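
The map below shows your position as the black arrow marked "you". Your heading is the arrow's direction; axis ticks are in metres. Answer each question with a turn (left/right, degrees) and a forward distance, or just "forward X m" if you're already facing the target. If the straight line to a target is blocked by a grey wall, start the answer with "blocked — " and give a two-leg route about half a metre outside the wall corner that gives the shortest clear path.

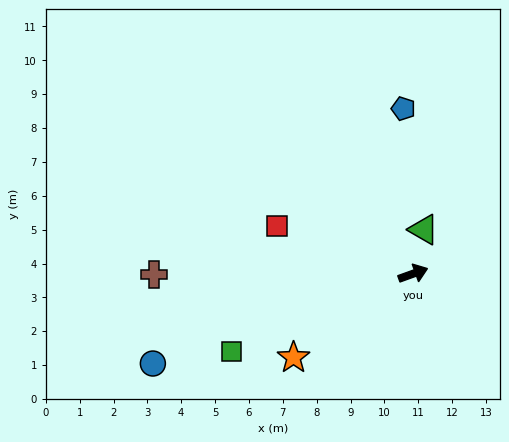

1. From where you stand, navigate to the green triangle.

turn left 57°, forward 1.3 m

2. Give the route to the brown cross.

turn left 160°, forward 7.7 m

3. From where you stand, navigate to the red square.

turn left 141°, forward 4.3 m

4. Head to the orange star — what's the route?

turn right 165°, forward 4.3 m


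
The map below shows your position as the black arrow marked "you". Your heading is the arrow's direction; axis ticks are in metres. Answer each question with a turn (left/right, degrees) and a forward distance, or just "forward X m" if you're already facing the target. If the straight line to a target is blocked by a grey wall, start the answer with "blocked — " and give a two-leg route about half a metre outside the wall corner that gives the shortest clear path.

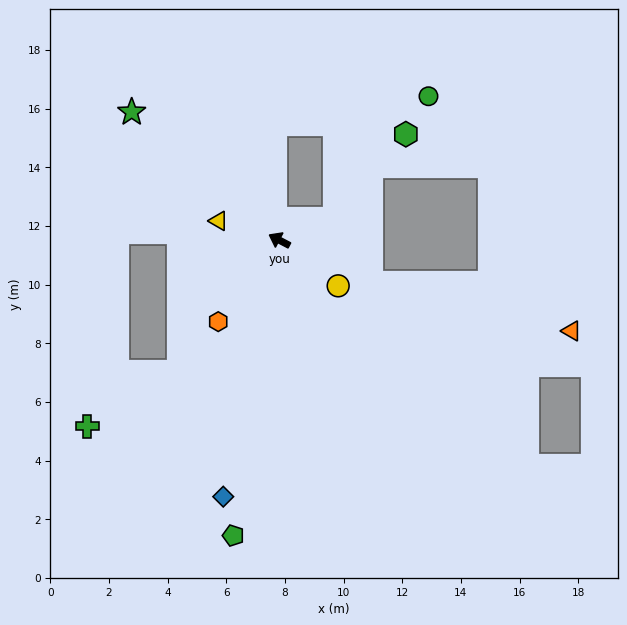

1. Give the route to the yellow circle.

turn left 170°, forward 2.5 m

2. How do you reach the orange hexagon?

turn left 81°, forward 3.5 m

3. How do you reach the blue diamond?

turn left 105°, forward 9.0 m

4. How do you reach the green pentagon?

turn left 109°, forward 10.2 m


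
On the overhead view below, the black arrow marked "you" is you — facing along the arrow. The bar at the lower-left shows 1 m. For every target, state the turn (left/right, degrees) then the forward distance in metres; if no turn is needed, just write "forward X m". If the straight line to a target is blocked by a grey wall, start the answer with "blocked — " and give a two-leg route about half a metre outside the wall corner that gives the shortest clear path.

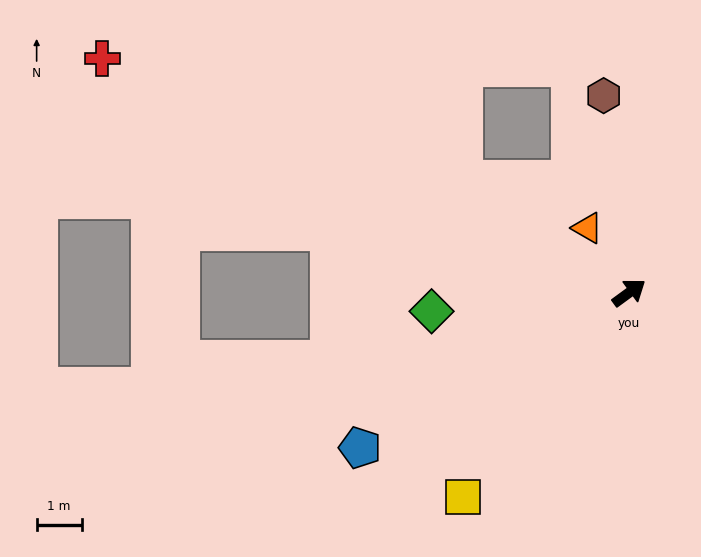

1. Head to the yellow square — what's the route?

turn right 165°, forward 5.9 m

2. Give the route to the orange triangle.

turn left 87°, forward 1.7 m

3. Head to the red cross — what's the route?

turn left 120°, forward 12.8 m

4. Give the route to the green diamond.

turn left 149°, forward 4.4 m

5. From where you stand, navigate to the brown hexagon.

turn left 61°, forward 4.4 m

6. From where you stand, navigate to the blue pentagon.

turn left 174°, forward 6.9 m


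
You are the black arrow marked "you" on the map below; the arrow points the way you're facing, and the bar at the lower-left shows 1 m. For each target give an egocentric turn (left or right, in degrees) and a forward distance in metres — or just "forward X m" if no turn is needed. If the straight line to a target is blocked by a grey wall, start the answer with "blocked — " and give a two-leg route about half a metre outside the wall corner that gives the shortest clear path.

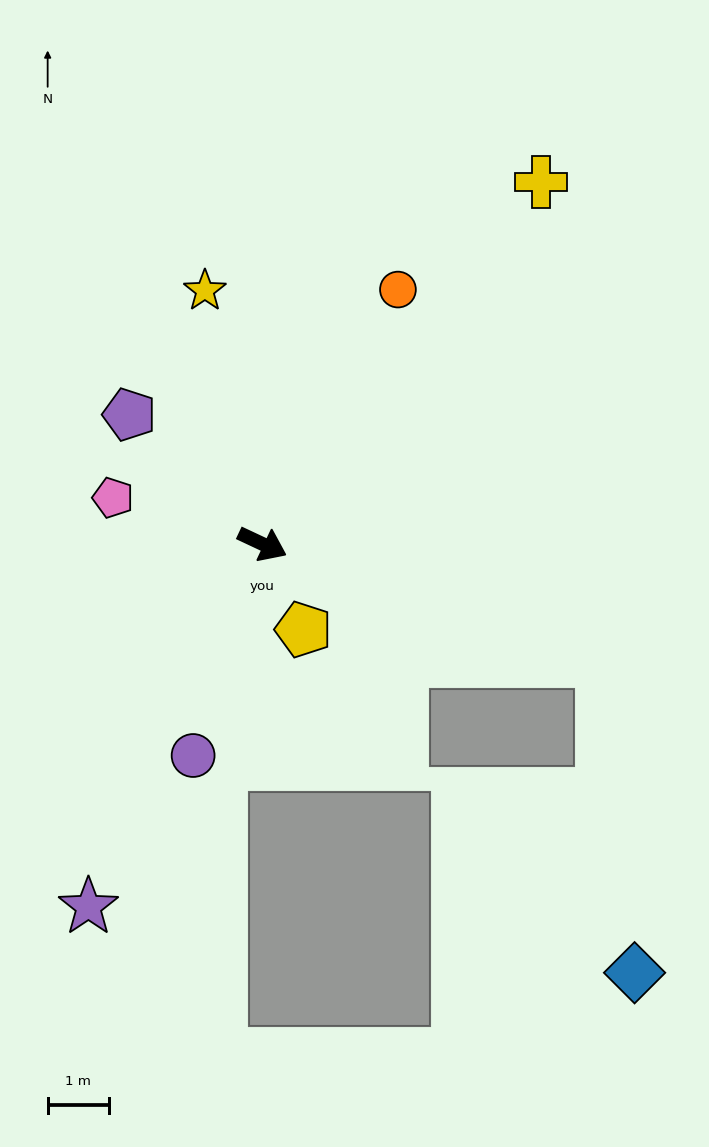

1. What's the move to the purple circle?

turn right 83°, forward 3.6 m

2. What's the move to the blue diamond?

blocked — turn left 6°, forward 5.8 m, then turn right 65°, forward 5.1 m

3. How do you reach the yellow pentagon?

turn right 39°, forward 1.5 m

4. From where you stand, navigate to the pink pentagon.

turn right 172°, forward 2.5 m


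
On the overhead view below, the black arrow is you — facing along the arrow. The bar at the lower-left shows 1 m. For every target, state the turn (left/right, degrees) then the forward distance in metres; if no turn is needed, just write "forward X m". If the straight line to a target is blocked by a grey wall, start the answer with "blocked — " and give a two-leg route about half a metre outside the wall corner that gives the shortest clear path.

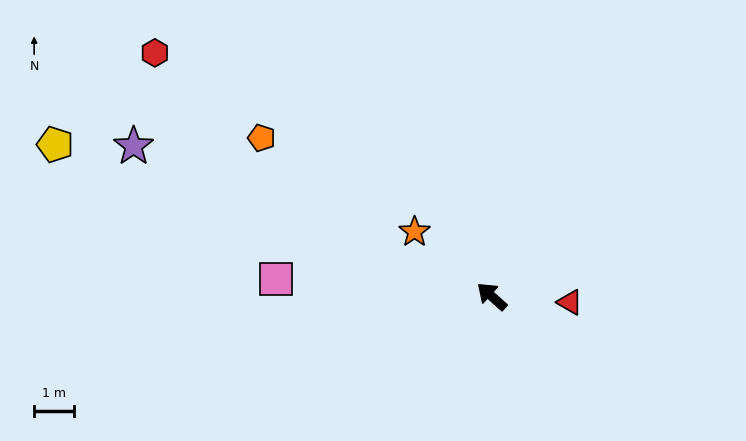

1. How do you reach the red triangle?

turn right 142°, forward 1.9 m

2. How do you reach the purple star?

turn left 19°, forward 9.6 m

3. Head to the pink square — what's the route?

turn left 37°, forward 5.4 m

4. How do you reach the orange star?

forward 2.5 m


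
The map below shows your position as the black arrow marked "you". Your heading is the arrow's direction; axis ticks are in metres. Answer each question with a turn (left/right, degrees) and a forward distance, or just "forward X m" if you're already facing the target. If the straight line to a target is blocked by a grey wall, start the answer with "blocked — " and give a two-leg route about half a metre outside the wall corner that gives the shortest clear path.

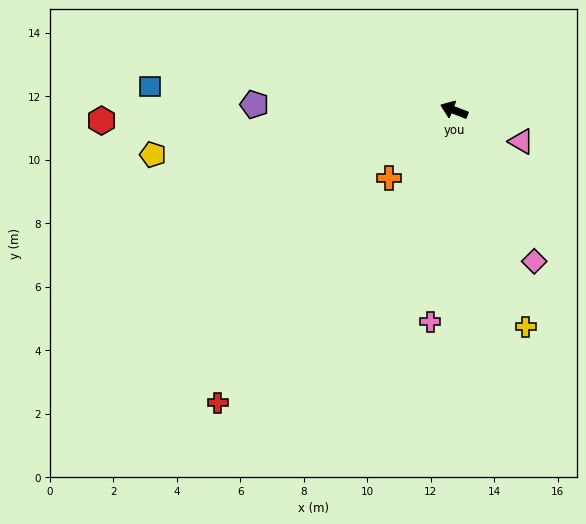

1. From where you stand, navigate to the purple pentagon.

turn left 20°, forward 6.3 m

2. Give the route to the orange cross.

turn left 68°, forward 3.0 m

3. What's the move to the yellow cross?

turn left 129°, forward 7.2 m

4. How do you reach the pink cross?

turn left 105°, forward 6.7 m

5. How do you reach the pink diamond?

turn left 139°, forward 5.4 m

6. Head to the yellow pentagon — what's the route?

turn left 30°, forward 9.6 m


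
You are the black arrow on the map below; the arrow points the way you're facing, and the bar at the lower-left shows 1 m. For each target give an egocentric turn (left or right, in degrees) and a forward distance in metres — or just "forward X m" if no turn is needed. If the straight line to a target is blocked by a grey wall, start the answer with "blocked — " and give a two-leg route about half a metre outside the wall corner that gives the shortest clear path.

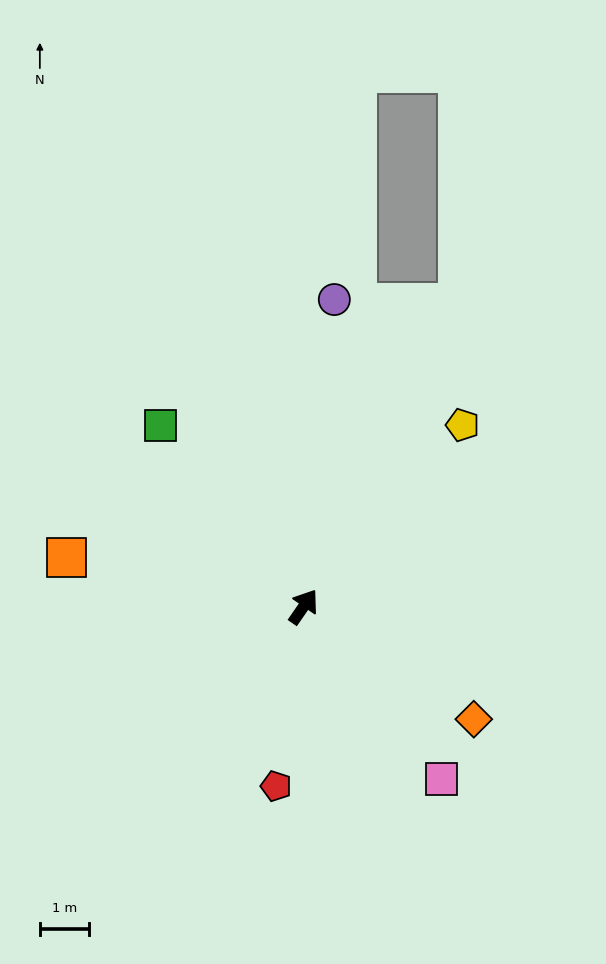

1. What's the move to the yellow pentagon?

turn right 7°, forward 4.9 m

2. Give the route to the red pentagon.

turn right 154°, forward 3.7 m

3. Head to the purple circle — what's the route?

turn left 29°, forward 6.3 m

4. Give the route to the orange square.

turn left 113°, forward 4.9 m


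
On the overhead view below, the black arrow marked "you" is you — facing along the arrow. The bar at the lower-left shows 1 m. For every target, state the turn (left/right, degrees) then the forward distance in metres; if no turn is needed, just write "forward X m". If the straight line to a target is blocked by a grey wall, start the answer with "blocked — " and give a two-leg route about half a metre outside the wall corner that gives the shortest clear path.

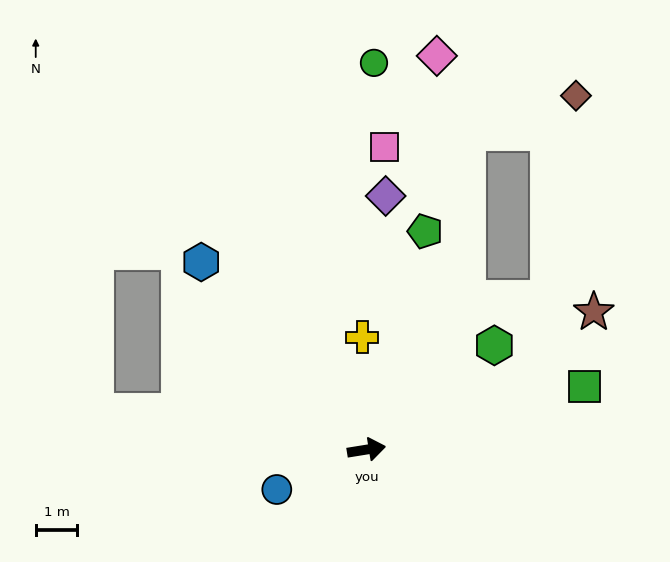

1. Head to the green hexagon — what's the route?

turn left 30°, forward 4.0 m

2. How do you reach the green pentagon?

turn left 66°, forward 5.4 m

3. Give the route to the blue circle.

turn right 165°, forward 2.4 m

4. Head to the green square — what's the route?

turn left 7°, forward 5.4 m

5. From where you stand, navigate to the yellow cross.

turn left 83°, forward 2.7 m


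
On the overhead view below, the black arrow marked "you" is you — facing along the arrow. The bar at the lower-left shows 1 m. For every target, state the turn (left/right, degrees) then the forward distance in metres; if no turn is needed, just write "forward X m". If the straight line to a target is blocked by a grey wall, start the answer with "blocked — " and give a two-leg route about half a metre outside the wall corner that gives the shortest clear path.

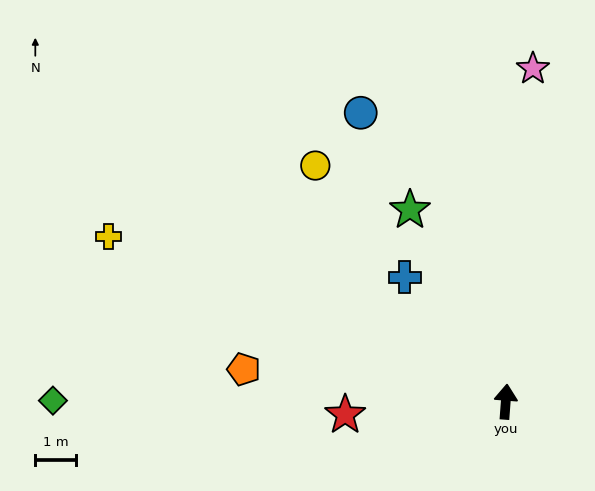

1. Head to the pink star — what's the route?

forward 8.1 m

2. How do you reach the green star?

turn left 31°, forward 5.2 m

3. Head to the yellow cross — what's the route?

turn left 72°, forward 10.5 m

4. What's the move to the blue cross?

turn left 43°, forward 3.9 m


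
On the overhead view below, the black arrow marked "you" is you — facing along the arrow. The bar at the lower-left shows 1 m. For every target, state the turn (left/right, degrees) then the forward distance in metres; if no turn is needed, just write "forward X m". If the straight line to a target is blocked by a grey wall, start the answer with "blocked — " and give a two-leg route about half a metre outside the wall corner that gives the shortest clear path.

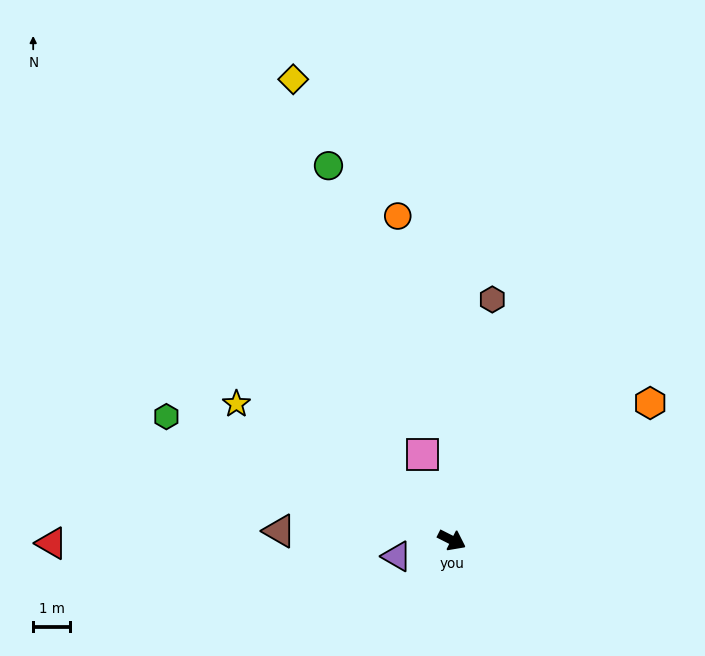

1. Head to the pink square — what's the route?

turn left 136°, forward 2.4 m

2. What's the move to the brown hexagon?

turn left 107°, forward 6.6 m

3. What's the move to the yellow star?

turn left 175°, forward 6.8 m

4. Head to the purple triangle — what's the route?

turn right 137°, forward 1.5 m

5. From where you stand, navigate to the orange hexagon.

turn left 62°, forward 6.5 m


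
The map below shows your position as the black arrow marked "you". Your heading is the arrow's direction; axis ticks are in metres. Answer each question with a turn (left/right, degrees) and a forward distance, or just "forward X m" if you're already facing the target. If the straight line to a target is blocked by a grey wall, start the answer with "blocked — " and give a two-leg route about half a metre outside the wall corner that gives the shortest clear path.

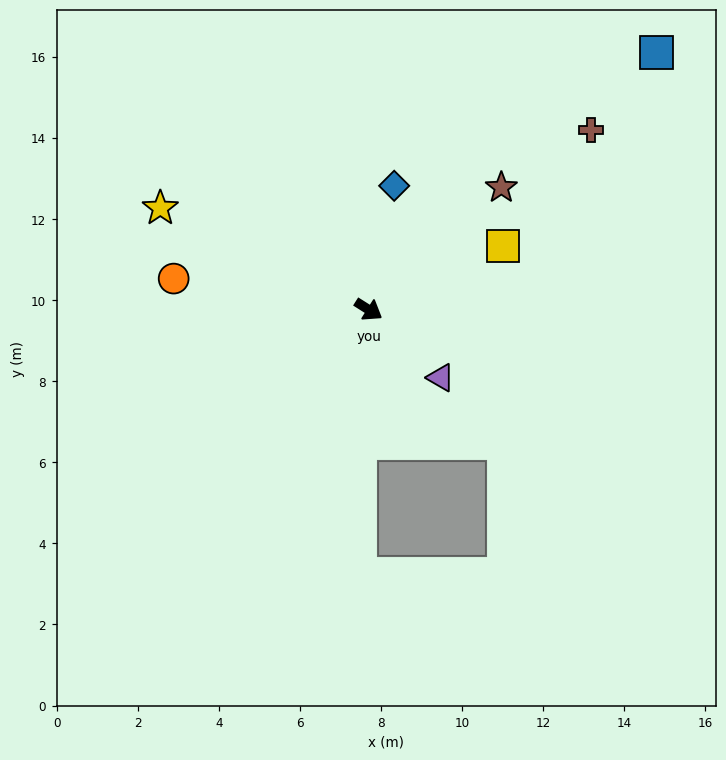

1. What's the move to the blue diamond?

turn left 111°, forward 3.1 m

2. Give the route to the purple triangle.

turn right 11°, forward 2.4 m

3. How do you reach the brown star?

turn left 75°, forward 4.4 m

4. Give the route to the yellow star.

turn right 174°, forward 5.7 m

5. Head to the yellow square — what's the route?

turn left 58°, forward 3.7 m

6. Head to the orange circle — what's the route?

turn right 157°, forward 4.9 m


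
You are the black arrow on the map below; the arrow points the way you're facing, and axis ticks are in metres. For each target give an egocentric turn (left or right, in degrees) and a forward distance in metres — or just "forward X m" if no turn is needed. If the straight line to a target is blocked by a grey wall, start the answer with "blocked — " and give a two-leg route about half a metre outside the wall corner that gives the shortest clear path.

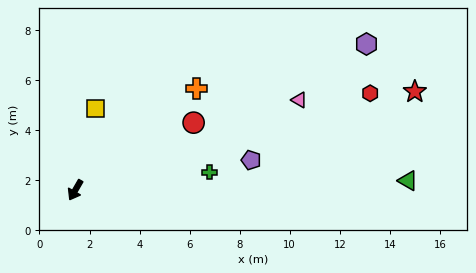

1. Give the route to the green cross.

turn left 128°, forward 5.4 m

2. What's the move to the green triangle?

turn left 122°, forward 13.3 m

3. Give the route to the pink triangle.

turn left 142°, forward 9.6 m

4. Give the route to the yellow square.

turn right 164°, forward 3.3 m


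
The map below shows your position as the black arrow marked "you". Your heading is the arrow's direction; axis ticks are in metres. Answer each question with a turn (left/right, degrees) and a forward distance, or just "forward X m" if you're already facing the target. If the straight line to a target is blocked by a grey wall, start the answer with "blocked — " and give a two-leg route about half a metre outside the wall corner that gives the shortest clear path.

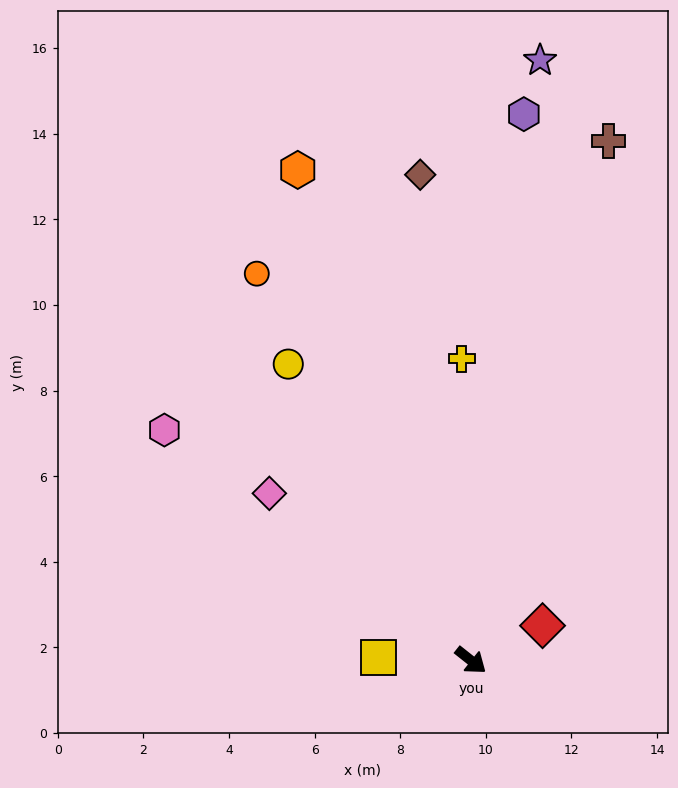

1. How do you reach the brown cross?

turn left 114°, forward 12.5 m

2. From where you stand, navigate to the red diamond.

turn left 64°, forward 1.9 m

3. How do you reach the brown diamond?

turn left 134°, forward 11.4 m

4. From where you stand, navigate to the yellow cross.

turn left 130°, forward 7.0 m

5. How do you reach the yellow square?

turn right 143°, forward 2.2 m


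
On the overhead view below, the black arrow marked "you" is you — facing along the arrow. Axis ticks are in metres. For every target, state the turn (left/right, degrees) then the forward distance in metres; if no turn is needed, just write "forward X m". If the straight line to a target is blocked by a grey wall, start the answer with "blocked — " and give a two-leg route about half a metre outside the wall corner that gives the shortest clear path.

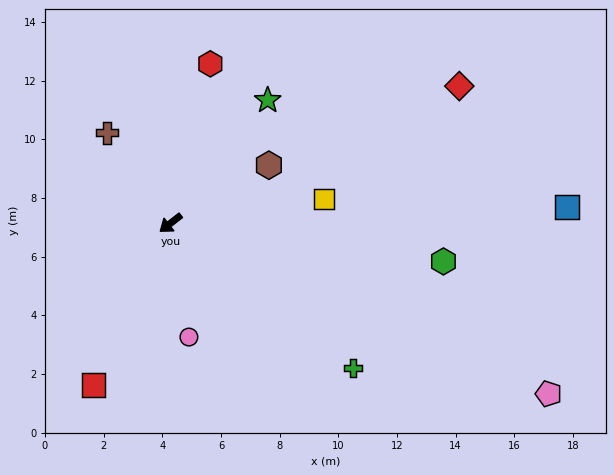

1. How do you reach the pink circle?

turn left 61°, forward 3.9 m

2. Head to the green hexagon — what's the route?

turn left 134°, forward 9.4 m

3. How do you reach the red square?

turn left 27°, forward 6.1 m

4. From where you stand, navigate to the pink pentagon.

turn left 118°, forward 14.1 m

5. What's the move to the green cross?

turn left 104°, forward 7.9 m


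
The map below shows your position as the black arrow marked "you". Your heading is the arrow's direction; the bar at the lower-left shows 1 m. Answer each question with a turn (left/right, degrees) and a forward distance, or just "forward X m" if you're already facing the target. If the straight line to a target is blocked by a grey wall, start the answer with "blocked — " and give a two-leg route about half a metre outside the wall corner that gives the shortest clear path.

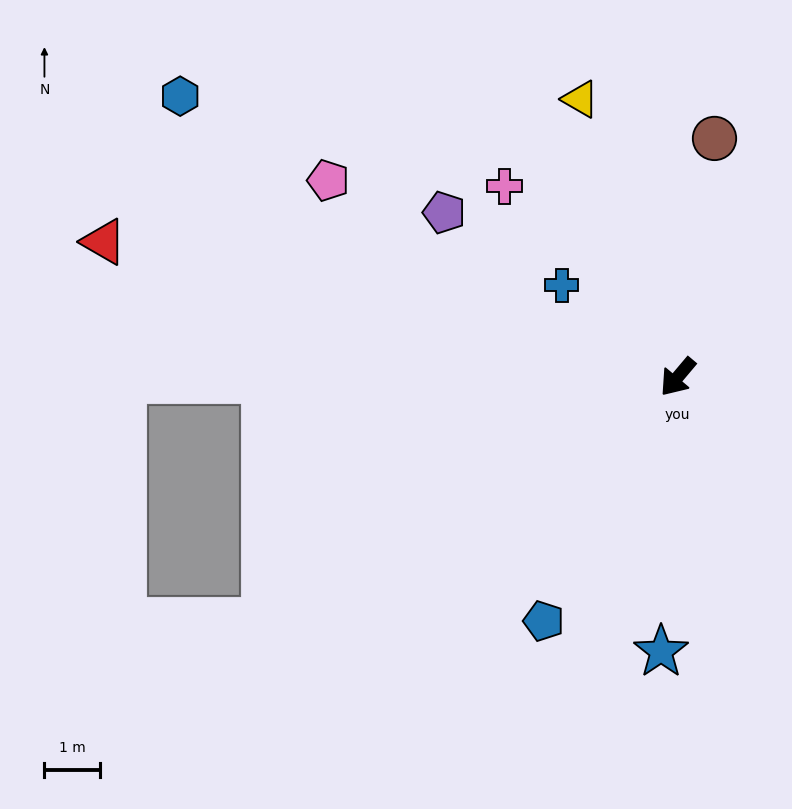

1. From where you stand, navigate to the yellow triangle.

turn right 121°, forward 5.3 m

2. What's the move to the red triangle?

turn right 63°, forward 10.6 m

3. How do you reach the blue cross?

turn right 88°, forward 2.7 m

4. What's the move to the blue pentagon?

turn left 11°, forward 5.0 m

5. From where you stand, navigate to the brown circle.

turn right 149°, forward 4.3 m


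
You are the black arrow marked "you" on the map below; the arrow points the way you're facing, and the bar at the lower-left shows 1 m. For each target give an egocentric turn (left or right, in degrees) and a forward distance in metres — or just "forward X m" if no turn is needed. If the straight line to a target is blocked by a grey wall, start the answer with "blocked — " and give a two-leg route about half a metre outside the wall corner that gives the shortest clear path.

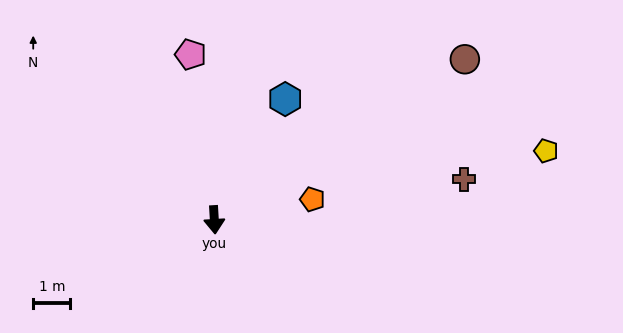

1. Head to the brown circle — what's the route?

turn left 119°, forward 8.0 m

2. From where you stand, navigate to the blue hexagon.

turn left 146°, forward 3.8 m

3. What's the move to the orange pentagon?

turn left 98°, forward 2.7 m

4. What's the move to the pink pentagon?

turn right 175°, forward 4.5 m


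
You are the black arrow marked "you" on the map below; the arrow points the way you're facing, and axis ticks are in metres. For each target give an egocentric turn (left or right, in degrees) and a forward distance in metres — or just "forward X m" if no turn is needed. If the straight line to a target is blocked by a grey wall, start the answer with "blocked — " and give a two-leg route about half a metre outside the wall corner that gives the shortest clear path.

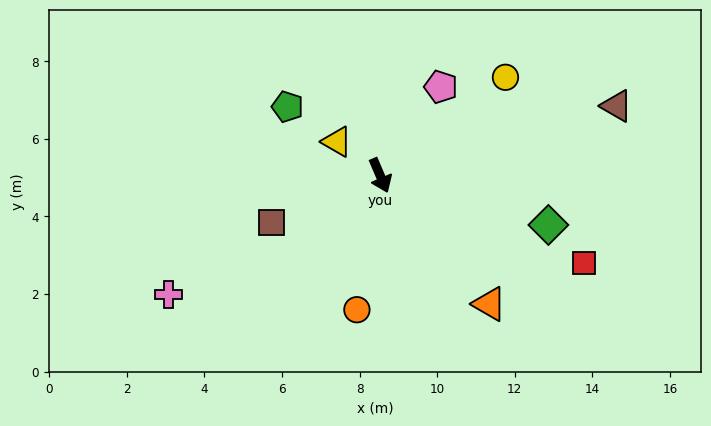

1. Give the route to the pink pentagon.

turn left 122°, forward 2.8 m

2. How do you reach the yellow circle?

turn left 105°, forward 4.1 m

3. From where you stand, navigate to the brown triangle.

turn left 83°, forward 6.4 m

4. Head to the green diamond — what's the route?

turn left 50°, forward 4.5 m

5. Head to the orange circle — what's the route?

turn right 33°, forward 3.5 m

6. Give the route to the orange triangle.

turn left 17°, forward 4.3 m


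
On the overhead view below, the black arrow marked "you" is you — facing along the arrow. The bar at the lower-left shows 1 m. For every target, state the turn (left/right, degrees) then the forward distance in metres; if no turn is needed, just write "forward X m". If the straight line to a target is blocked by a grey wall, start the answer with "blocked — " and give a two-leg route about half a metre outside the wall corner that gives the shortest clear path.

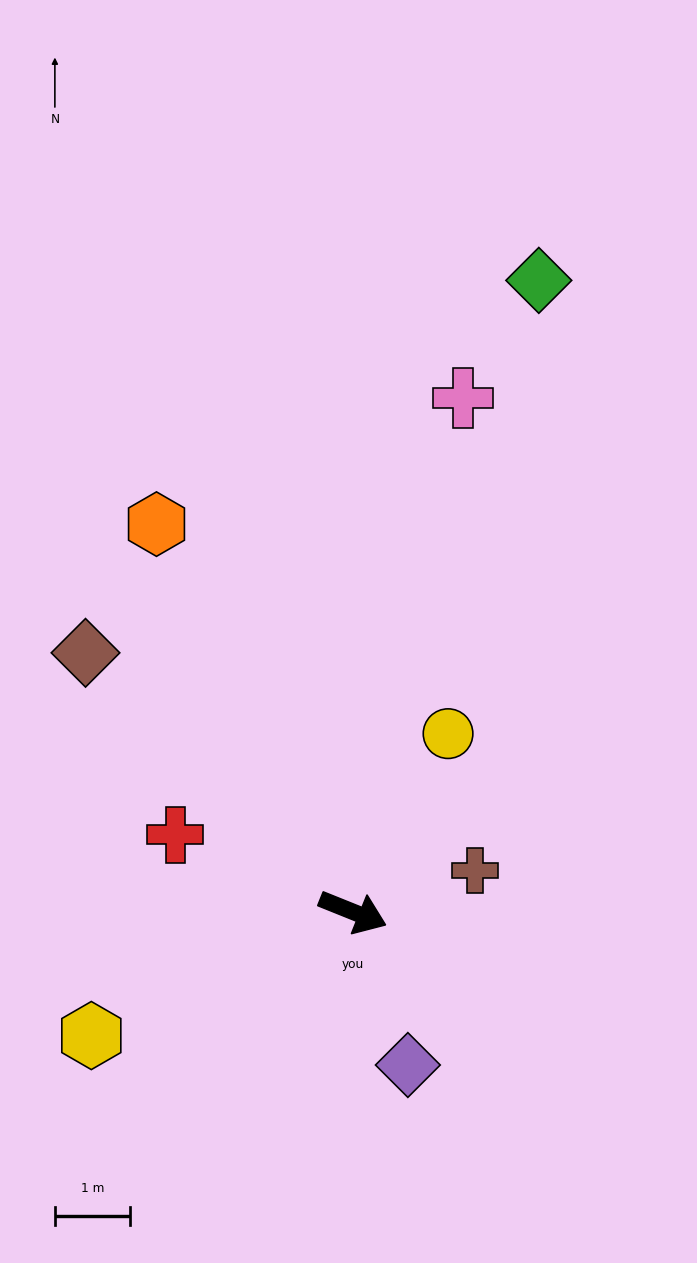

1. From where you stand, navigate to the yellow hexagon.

turn right 133°, forward 3.8 m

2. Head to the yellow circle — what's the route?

turn left 84°, forward 2.7 m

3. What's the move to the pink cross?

turn left 100°, forward 7.0 m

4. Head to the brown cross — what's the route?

turn left 41°, forward 1.7 m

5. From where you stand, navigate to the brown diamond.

turn left 158°, forward 5.0 m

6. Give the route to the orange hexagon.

turn left 139°, forward 5.8 m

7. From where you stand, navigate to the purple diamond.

turn right 48°, forward 2.2 m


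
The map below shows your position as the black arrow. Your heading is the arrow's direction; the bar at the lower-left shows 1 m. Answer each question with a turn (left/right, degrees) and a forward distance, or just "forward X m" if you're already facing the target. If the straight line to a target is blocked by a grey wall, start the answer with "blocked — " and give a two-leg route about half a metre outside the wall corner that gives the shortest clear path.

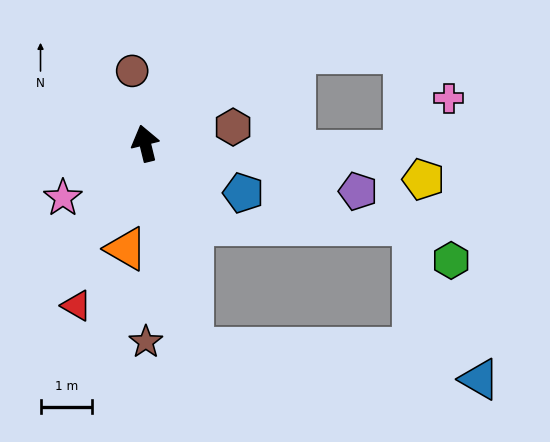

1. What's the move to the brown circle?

turn right 4°, forward 1.4 m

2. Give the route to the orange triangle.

turn left 156°, forward 2.1 m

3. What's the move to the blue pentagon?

turn right 131°, forward 2.1 m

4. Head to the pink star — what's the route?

turn left 110°, forward 1.9 m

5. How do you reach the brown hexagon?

turn right 93°, forward 1.7 m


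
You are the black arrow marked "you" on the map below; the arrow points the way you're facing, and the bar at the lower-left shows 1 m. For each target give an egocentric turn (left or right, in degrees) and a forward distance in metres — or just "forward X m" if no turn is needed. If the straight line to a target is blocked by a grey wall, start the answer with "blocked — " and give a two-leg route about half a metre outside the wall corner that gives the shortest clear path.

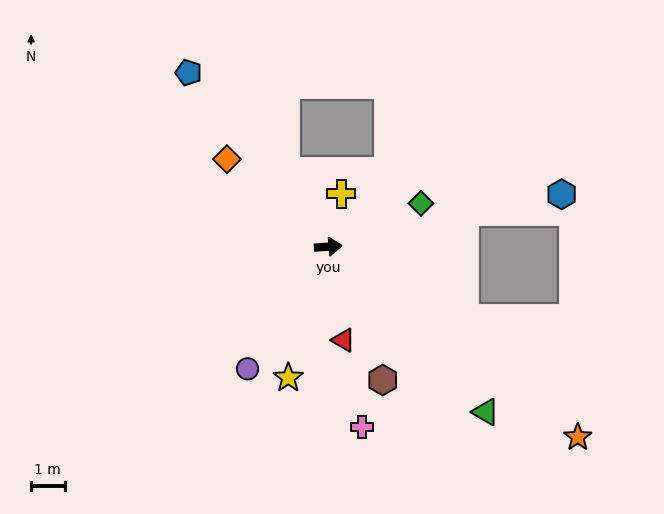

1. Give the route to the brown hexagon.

turn right 72°, forward 4.3 m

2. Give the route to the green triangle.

turn right 50°, forward 6.8 m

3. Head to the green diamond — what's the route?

turn left 21°, forward 3.1 m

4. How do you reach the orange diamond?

turn left 135°, forward 4.0 m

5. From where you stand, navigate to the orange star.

turn right 41°, forward 9.4 m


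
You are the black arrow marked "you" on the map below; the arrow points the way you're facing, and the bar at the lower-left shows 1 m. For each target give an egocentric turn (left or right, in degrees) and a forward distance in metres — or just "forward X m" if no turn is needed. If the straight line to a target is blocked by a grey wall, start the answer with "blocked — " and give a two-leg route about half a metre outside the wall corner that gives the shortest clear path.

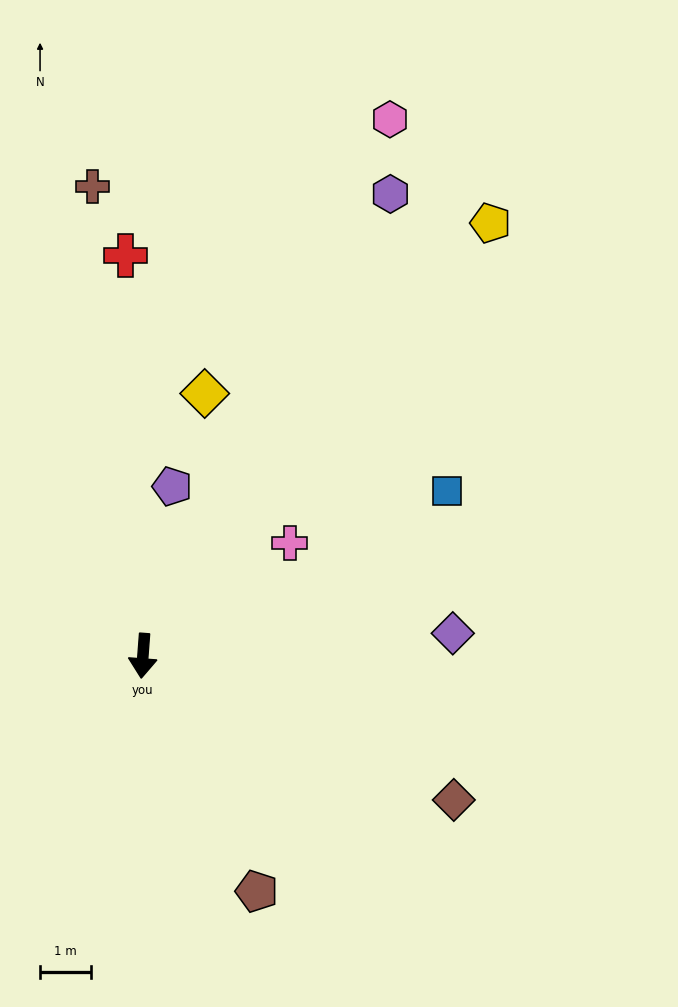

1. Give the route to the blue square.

turn left 123°, forward 6.8 m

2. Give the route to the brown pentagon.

turn left 30°, forward 5.1 m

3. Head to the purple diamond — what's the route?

turn left 98°, forward 6.1 m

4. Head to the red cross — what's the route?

turn right 173°, forward 7.9 m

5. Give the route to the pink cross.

turn left 132°, forward 3.6 m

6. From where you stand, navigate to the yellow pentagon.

turn left 146°, forward 10.9 m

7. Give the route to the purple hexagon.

turn left 156°, forward 10.3 m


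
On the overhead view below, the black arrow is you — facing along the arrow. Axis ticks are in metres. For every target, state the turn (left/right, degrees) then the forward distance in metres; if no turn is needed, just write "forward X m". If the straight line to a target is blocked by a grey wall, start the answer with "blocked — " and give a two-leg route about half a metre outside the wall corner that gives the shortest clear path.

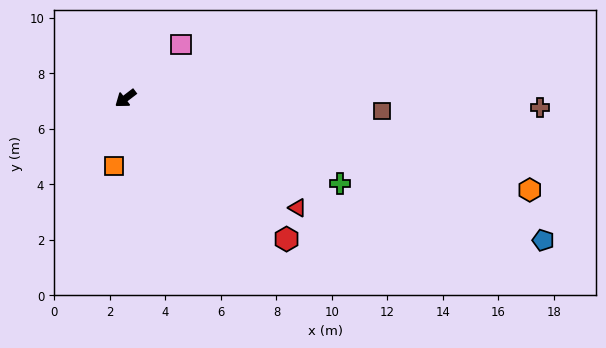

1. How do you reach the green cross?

turn left 121°, forward 8.3 m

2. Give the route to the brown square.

turn left 140°, forward 9.3 m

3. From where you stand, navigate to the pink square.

turn right 173°, forward 2.8 m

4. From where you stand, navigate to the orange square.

turn left 43°, forward 2.5 m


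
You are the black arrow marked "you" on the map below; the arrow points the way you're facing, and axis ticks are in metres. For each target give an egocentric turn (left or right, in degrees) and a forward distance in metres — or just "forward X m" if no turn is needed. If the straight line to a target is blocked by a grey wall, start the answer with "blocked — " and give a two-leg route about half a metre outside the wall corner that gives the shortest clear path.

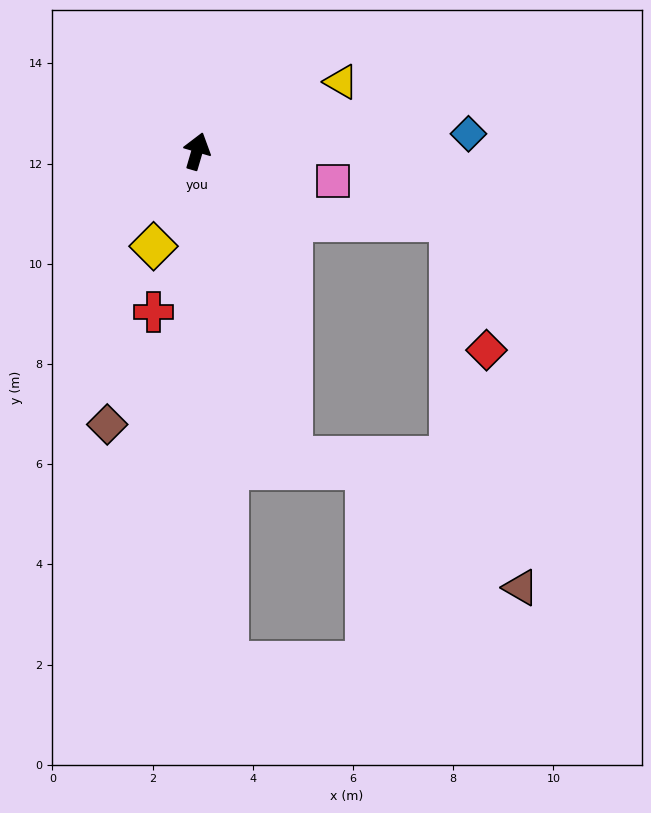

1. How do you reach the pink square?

turn right 86°, forward 2.8 m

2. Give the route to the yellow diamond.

turn left 172°, forward 2.1 m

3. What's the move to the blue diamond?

turn right 70°, forward 5.4 m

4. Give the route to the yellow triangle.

turn right 48°, forward 3.2 m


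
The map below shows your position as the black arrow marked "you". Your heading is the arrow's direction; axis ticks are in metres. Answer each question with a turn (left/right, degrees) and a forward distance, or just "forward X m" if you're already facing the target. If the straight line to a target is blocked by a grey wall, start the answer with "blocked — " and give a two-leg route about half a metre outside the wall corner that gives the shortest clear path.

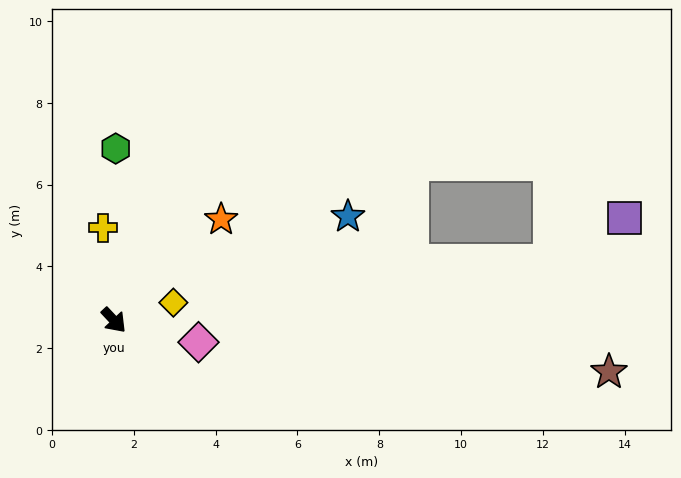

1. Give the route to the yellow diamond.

turn left 63°, forward 1.5 m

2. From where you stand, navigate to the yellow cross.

turn left 144°, forward 2.3 m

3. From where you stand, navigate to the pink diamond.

turn left 32°, forward 2.1 m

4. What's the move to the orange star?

turn left 90°, forward 3.6 m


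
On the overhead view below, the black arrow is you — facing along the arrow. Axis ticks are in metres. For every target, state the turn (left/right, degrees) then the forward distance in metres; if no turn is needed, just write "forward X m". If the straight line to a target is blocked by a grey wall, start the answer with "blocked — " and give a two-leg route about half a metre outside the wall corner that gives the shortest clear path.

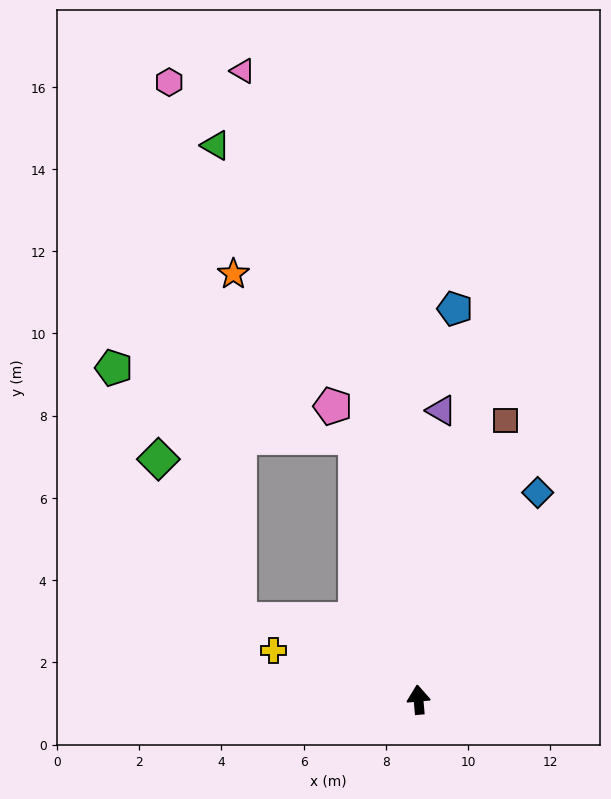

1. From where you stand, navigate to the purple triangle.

turn right 10°, forward 7.1 m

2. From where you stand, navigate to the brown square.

turn right 22°, forward 7.1 m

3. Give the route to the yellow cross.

turn left 66°, forward 3.7 m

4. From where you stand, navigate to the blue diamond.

turn right 35°, forward 5.8 m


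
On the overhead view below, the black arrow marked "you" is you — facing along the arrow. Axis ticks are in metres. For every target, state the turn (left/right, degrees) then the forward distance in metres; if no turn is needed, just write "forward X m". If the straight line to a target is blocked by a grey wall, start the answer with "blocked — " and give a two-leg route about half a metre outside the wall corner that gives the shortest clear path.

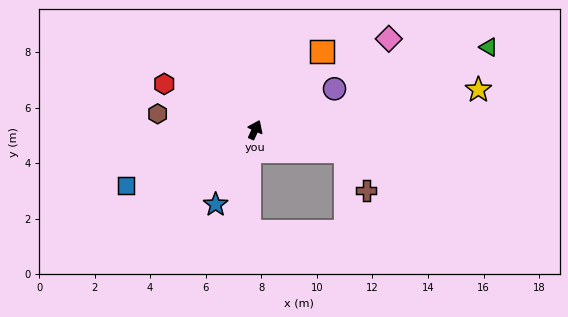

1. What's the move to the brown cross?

blocked — turn right 79°, forward 3.3 m, then turn right 48°, forward 1.6 m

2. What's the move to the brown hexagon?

turn left 106°, forward 3.6 m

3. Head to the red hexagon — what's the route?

turn left 88°, forward 3.7 m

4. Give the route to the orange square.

turn right 16°, forward 3.7 m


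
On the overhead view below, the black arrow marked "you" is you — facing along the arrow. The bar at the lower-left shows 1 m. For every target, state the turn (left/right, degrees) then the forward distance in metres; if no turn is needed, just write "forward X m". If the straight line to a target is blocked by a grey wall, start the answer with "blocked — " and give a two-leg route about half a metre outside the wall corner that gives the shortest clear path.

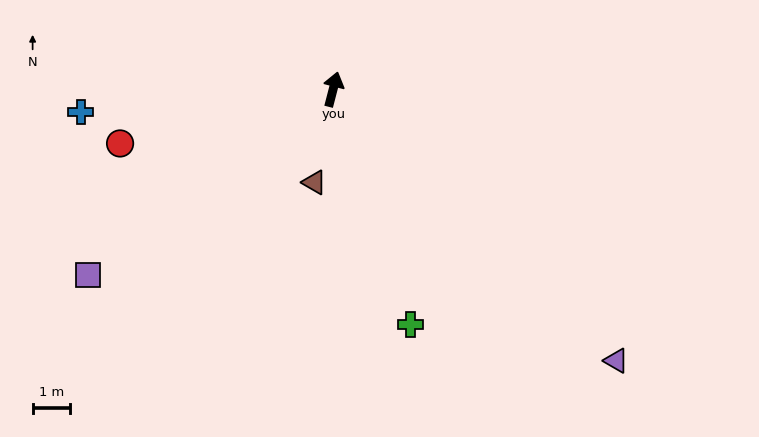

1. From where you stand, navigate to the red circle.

turn left 119°, forward 5.9 m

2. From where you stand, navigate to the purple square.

turn left 142°, forward 8.3 m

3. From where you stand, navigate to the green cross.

turn right 147°, forward 6.7 m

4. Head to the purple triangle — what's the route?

turn right 119°, forward 10.6 m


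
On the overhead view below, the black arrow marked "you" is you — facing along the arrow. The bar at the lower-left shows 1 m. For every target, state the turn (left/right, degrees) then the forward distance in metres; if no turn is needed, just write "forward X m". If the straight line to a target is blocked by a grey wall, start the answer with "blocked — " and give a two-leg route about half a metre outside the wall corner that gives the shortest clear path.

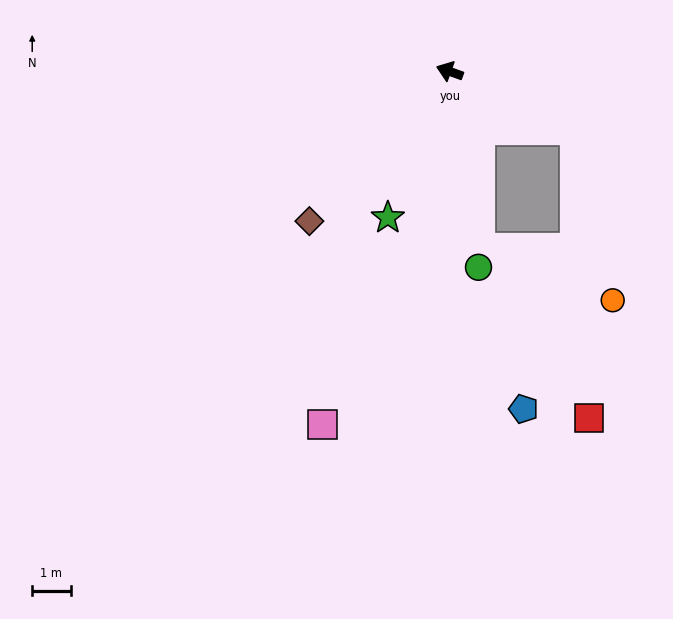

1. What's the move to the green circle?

turn left 118°, forward 5.2 m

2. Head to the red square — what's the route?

blocked — turn left 176°, forward 3.6 m, then turn right 64°, forward 7.6 m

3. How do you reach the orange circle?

blocked — turn left 176°, forward 3.6 m, then turn right 54°, forward 4.6 m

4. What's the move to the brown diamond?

turn left 67°, forward 5.4 m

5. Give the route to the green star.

turn left 87°, forward 4.1 m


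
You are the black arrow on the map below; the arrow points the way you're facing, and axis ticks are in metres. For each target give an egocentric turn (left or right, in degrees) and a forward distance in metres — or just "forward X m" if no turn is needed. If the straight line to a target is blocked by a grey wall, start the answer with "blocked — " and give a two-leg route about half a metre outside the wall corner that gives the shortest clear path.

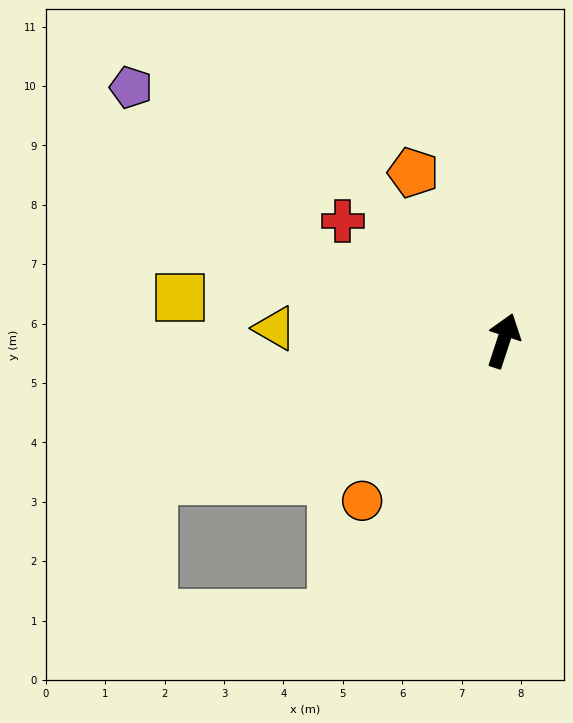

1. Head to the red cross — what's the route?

turn left 72°, forward 3.4 m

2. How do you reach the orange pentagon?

turn left 46°, forward 3.2 m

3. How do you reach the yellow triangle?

turn left 105°, forward 3.9 m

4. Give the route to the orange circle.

turn left 157°, forward 3.6 m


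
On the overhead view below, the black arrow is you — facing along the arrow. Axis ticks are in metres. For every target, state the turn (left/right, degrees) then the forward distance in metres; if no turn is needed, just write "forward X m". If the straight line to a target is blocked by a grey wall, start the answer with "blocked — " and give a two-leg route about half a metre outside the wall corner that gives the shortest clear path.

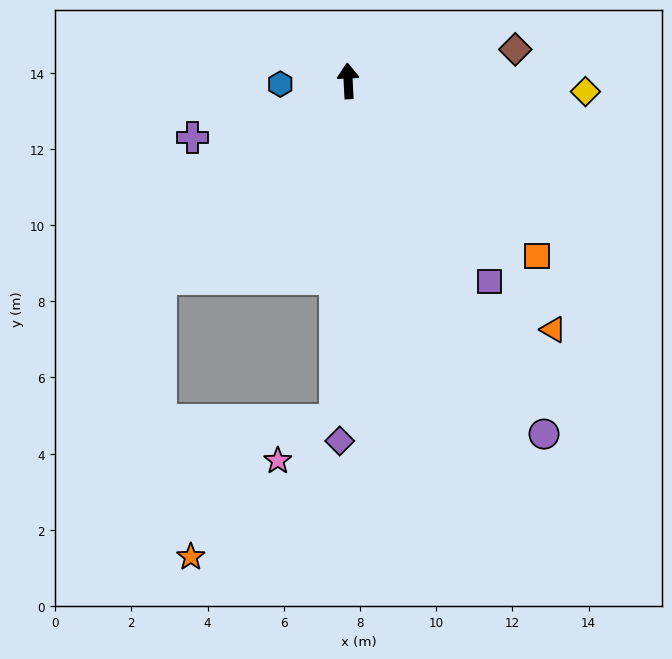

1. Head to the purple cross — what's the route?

turn left 107°, forward 4.3 m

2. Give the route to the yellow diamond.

turn right 95°, forward 6.2 m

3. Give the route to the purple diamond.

turn left 176°, forward 9.5 m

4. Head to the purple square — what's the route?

turn right 148°, forward 6.4 m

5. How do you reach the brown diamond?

turn right 82°, forward 4.5 m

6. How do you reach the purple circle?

turn right 154°, forward 10.6 m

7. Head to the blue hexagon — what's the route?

turn left 90°, forward 1.8 m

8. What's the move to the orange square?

turn right 136°, forward 6.8 m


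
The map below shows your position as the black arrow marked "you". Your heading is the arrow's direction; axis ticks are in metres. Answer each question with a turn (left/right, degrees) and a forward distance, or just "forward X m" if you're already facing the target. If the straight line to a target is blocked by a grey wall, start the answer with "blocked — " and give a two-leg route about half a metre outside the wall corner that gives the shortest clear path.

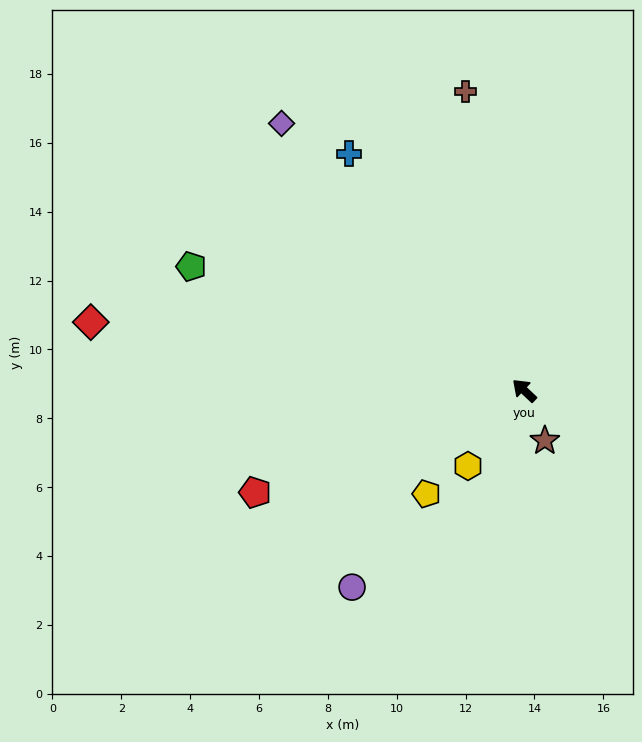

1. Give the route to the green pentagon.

turn left 23°, forward 10.3 m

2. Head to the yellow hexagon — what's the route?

turn left 97°, forward 2.7 m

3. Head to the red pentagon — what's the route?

turn left 64°, forward 8.4 m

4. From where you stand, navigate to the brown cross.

turn right 36°, forward 8.8 m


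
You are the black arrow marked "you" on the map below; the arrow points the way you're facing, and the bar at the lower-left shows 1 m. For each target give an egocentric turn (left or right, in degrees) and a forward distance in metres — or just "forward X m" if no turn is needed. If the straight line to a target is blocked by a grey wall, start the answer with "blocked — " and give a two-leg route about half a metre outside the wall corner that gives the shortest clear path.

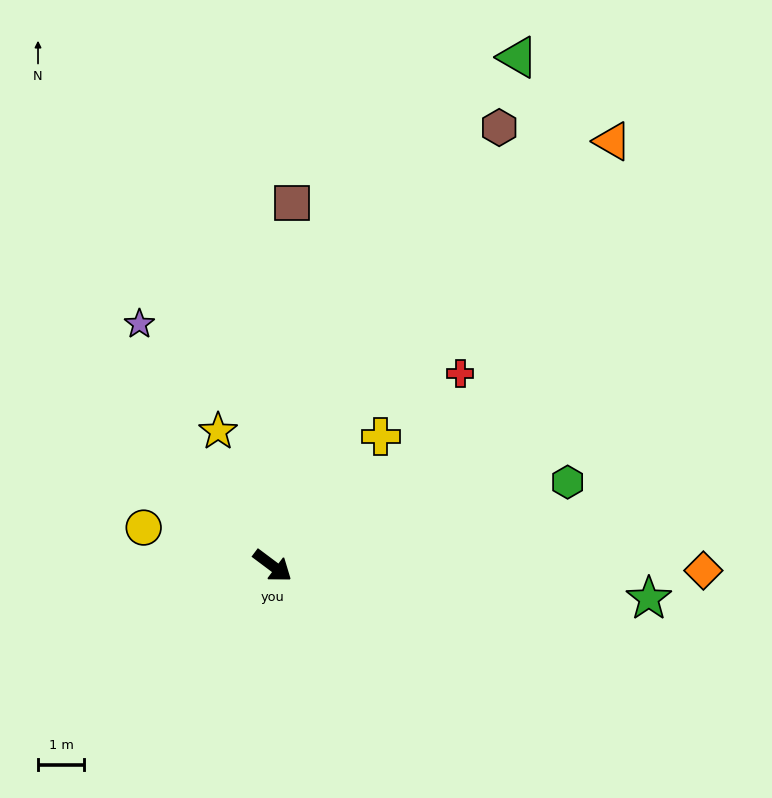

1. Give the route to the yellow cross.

turn left 87°, forward 3.7 m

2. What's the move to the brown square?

turn left 124°, forward 7.9 m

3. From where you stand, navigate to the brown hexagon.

turn left 99°, forward 10.7 m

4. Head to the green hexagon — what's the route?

turn left 53°, forward 6.6 m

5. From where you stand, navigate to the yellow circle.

turn right 160°, forward 2.9 m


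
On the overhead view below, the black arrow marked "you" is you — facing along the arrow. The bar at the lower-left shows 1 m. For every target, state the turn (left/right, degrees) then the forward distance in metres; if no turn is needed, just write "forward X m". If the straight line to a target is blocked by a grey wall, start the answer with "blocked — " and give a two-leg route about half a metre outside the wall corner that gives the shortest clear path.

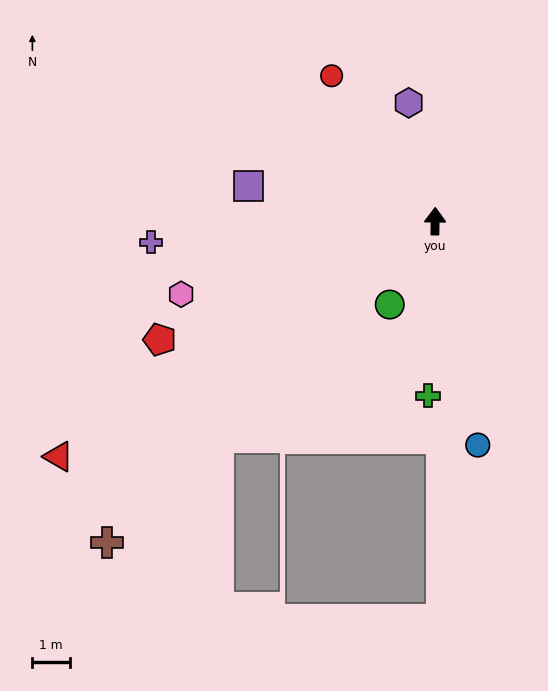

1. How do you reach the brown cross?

turn left 135°, forward 12.2 m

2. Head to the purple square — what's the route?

turn left 80°, forward 5.0 m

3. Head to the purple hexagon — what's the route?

turn left 13°, forward 3.2 m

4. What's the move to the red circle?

turn left 36°, forward 4.7 m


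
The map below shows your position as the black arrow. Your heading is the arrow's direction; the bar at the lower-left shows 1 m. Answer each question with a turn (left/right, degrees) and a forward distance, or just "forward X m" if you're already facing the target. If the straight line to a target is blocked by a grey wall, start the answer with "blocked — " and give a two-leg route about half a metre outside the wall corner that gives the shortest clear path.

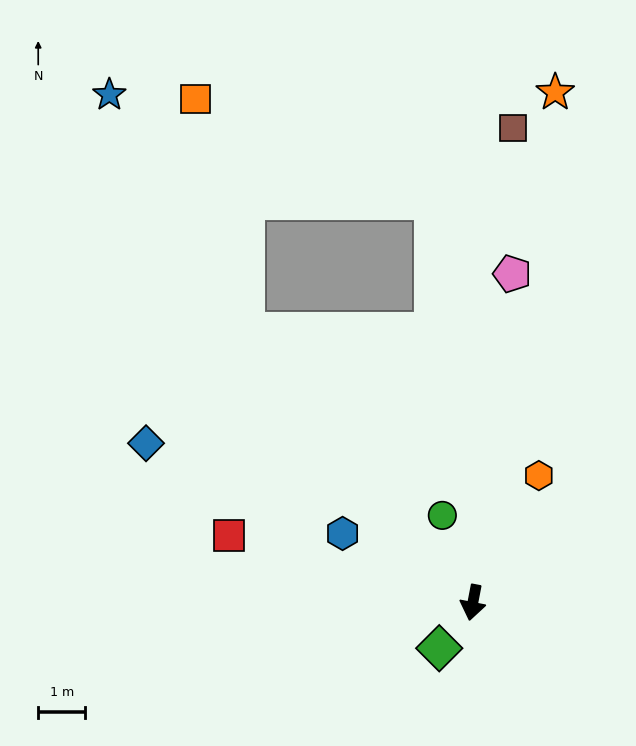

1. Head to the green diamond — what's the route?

turn right 25°, forward 1.2 m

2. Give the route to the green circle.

turn right 150°, forward 2.0 m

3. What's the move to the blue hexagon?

turn right 107°, forward 3.1 m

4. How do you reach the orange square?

blocked — turn right 129°, forward 7.6 m, then turn right 28°, forward 5.1 m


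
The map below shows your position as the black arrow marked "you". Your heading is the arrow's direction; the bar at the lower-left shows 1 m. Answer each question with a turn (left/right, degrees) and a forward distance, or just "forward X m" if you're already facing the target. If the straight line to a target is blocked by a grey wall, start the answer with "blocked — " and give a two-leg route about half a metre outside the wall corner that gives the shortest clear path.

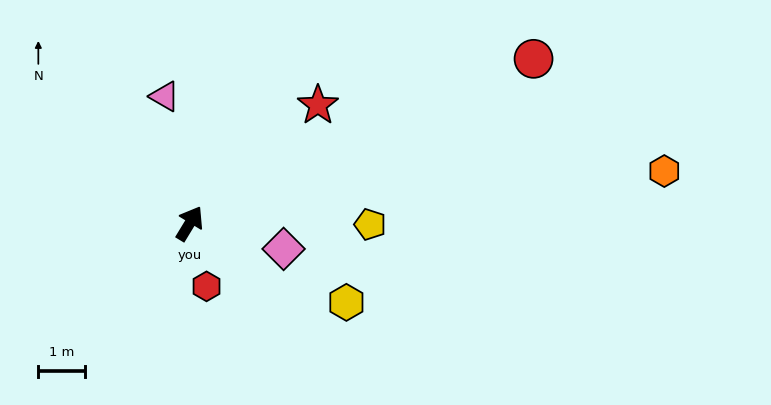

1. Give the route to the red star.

turn right 16°, forward 3.8 m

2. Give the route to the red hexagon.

turn right 134°, forward 1.4 m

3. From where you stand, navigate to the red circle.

turn right 33°, forward 8.2 m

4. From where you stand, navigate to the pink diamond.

turn right 74°, forward 2.1 m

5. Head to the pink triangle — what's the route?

turn left 42°, forward 2.8 m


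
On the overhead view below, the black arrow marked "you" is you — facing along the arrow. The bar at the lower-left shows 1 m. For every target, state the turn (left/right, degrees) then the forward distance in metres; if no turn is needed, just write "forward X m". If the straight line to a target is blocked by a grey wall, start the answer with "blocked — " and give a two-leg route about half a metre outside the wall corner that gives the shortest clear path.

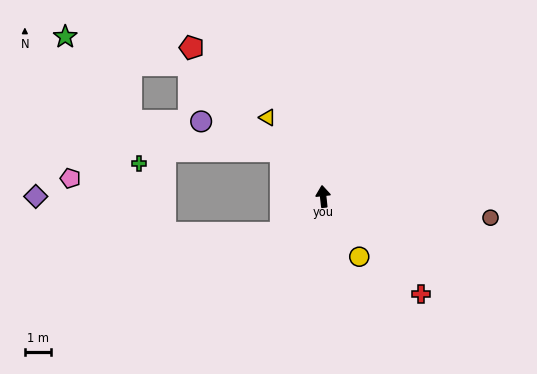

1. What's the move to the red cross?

turn right 141°, forward 5.3 m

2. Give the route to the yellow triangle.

turn left 29°, forward 3.7 m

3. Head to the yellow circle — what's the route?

turn right 155°, forward 2.7 m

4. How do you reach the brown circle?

turn right 103°, forward 6.5 m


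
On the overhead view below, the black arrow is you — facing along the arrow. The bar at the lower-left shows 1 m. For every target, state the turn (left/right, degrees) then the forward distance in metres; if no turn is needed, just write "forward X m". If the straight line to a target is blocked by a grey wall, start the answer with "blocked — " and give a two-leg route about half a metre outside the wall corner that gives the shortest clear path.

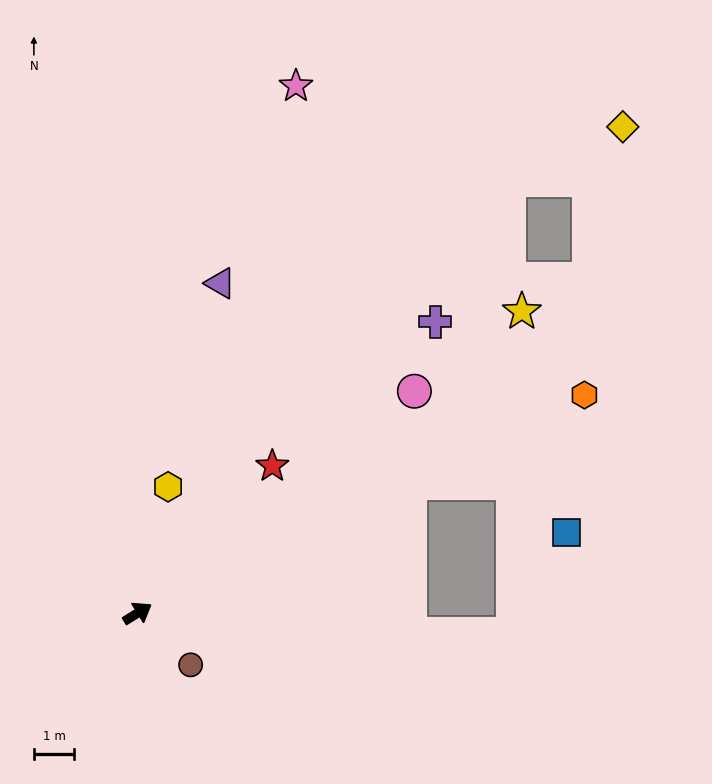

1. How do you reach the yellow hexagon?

turn left 45°, forward 3.2 m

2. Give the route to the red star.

turn left 16°, forward 4.9 m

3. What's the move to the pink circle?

turn left 7°, forward 8.7 m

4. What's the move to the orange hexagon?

turn right 6°, forward 12.3 m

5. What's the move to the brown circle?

turn right 76°, forward 1.8 m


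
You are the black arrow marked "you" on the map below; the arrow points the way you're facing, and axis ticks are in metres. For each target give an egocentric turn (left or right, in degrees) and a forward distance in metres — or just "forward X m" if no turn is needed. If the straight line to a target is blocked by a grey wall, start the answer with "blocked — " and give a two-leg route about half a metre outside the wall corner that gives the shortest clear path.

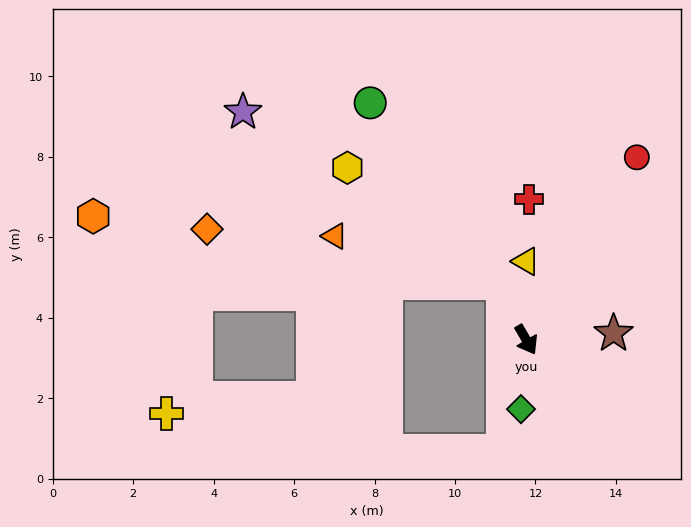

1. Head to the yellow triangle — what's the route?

turn left 150°, forward 1.9 m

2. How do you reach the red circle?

turn left 119°, forward 5.3 m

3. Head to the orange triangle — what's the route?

blocked — turn left 172°, forward 1.5 m, then turn left 52°, forward 4.3 m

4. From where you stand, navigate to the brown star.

turn left 64°, forward 2.2 m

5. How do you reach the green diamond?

turn right 35°, forward 1.7 m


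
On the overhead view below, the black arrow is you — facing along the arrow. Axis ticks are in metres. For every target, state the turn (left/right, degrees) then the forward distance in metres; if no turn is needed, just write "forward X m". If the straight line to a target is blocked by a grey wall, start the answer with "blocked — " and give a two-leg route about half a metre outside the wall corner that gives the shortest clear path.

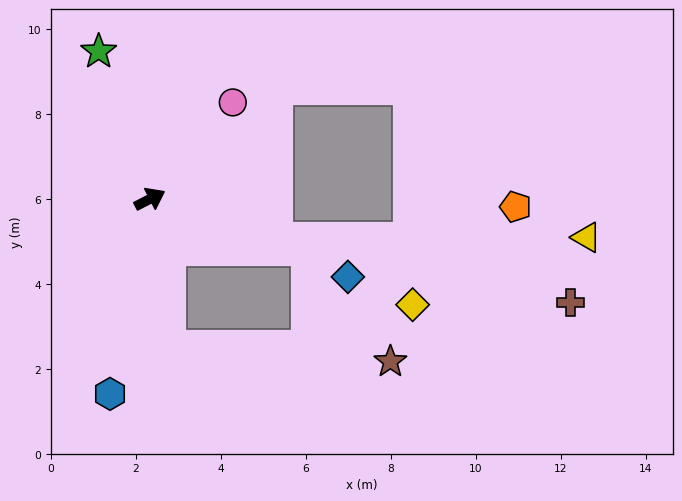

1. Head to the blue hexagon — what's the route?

turn right 129°, forward 4.7 m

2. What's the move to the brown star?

blocked — turn right 110°, forward 3.5 m, then turn left 79°, forward 5.3 m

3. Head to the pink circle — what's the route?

turn left 22°, forward 3.0 m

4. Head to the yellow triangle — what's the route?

blocked — turn right 45°, forward 3.1 m, then turn left 18°, forward 7.3 m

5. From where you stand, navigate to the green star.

turn left 82°, forward 3.7 m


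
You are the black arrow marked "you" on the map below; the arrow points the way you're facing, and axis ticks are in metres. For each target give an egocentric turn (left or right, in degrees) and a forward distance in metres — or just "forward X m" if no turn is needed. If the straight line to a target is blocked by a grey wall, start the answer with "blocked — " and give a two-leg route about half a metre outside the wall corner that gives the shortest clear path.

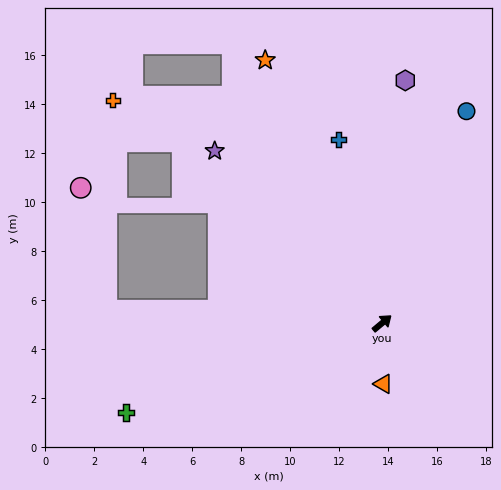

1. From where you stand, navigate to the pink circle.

blocked — turn left 137°, forward 11.2 m, then turn right 75°, forward 5.1 m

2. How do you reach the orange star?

turn left 74°, forward 11.7 m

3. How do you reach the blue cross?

turn left 63°, forward 7.7 m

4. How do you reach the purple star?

turn left 94°, forward 9.8 m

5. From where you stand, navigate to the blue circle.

turn left 28°, forward 9.3 m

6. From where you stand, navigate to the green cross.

turn left 159°, forward 11.1 m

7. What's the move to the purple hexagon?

turn left 45°, forward 9.9 m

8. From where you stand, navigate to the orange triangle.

turn right 129°, forward 2.5 m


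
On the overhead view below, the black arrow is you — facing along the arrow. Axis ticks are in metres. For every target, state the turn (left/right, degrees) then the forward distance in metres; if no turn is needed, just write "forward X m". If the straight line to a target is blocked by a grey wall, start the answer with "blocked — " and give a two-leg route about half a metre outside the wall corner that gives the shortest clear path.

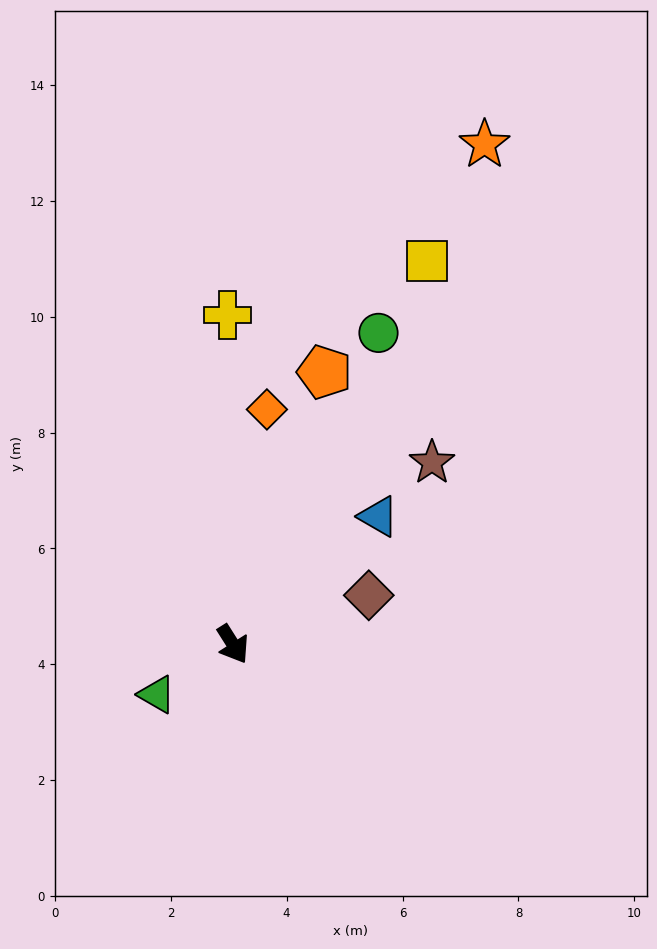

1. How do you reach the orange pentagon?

turn left 129°, forward 5.0 m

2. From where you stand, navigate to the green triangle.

turn right 89°, forward 1.6 m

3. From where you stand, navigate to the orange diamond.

turn left 139°, forward 4.1 m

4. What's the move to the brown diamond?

turn left 78°, forward 2.5 m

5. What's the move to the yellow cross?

turn left 149°, forward 5.7 m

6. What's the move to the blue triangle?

turn left 99°, forward 3.3 m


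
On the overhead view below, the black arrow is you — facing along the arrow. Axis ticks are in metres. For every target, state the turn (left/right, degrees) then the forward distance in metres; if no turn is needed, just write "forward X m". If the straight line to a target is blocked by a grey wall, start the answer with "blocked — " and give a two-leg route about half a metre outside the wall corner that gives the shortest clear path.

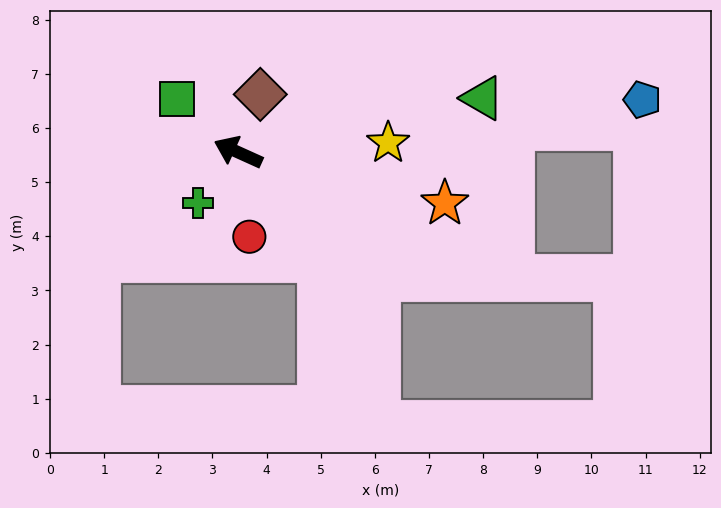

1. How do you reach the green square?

turn right 16°, forward 1.5 m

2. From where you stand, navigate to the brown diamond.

turn right 87°, forward 1.1 m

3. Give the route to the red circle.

turn left 122°, forward 1.6 m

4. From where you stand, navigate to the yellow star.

turn right 152°, forward 2.8 m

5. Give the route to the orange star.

turn right 170°, forward 3.9 m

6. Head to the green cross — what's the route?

turn left 76°, forward 1.2 m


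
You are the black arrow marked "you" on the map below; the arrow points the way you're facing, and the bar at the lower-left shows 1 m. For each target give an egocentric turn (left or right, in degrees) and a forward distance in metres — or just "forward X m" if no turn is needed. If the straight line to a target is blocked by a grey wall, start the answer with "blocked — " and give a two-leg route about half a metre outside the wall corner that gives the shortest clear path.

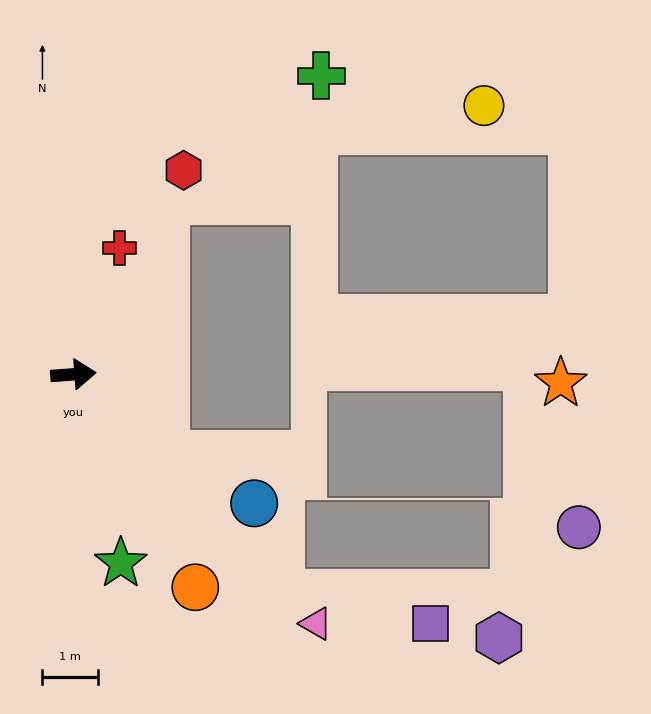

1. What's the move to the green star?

turn right 80°, forward 3.5 m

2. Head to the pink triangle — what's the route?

turn right 50°, forward 6.3 m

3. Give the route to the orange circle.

turn right 64°, forward 4.4 m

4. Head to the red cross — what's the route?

turn left 66°, forward 2.4 m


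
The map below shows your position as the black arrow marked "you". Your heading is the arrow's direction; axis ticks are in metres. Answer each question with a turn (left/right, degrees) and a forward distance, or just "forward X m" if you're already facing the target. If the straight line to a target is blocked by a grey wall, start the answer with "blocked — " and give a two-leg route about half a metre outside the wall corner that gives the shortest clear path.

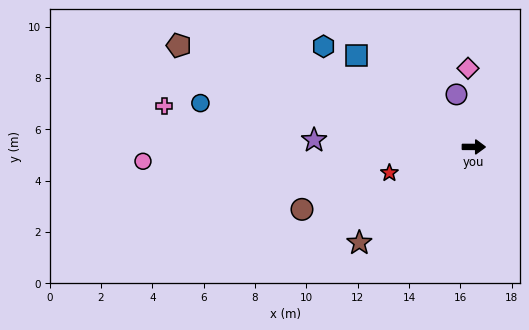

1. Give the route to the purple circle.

turn left 109°, forward 2.2 m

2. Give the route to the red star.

turn right 163°, forward 3.4 m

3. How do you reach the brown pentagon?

turn left 161°, forward 12.2 m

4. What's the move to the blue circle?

turn left 171°, forward 10.8 m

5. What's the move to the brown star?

turn right 140°, forward 5.8 m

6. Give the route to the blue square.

turn left 142°, forward 5.8 m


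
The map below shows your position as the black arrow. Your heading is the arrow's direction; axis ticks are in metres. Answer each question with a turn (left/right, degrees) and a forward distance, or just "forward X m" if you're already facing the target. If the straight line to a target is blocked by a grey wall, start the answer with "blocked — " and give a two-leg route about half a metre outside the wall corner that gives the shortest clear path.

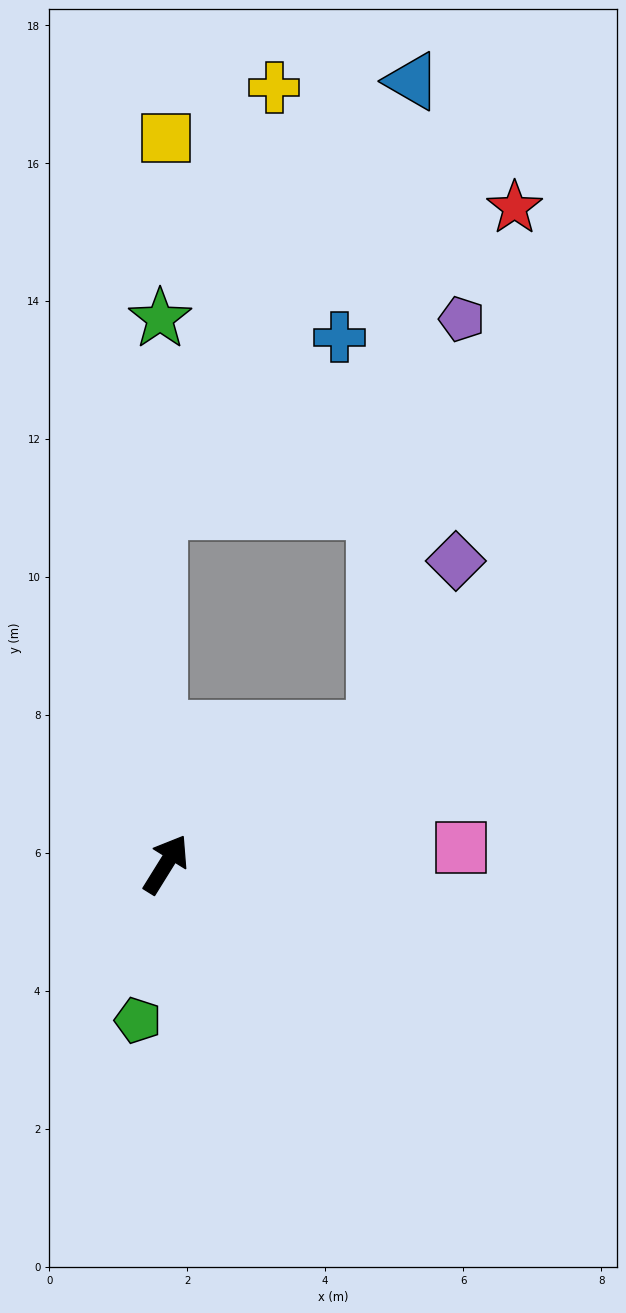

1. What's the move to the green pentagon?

turn right 158°, forward 2.3 m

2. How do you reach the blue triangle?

blocked — turn right 26°, forward 3.6 m, then turn left 55°, forward 9.4 m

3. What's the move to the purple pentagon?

blocked — turn right 26°, forward 3.6 m, then turn left 46°, forward 6.1 m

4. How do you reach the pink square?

turn right 55°, forward 4.3 m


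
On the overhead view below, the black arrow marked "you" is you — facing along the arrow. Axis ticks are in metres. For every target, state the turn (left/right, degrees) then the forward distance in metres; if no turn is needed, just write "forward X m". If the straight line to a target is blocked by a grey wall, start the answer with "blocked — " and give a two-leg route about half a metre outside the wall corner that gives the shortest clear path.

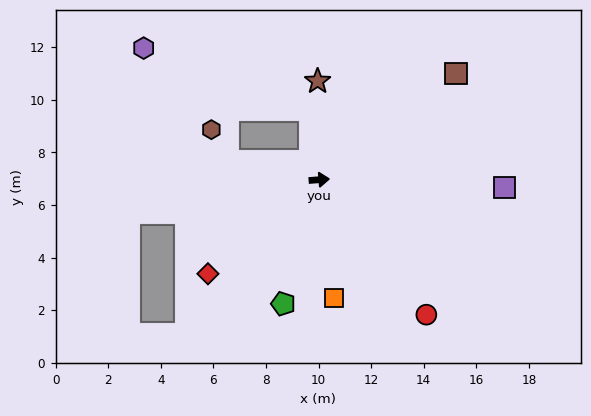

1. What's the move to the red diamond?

turn right 144°, forward 5.5 m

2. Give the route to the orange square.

turn right 87°, forward 4.5 m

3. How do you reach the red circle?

turn right 56°, forward 6.6 m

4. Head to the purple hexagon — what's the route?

blocked — turn left 93°, forward 2.7 m, then turn left 62°, forward 6.7 m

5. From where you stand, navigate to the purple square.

turn right 7°, forward 7.0 m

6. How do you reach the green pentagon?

turn right 111°, forward 4.9 m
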